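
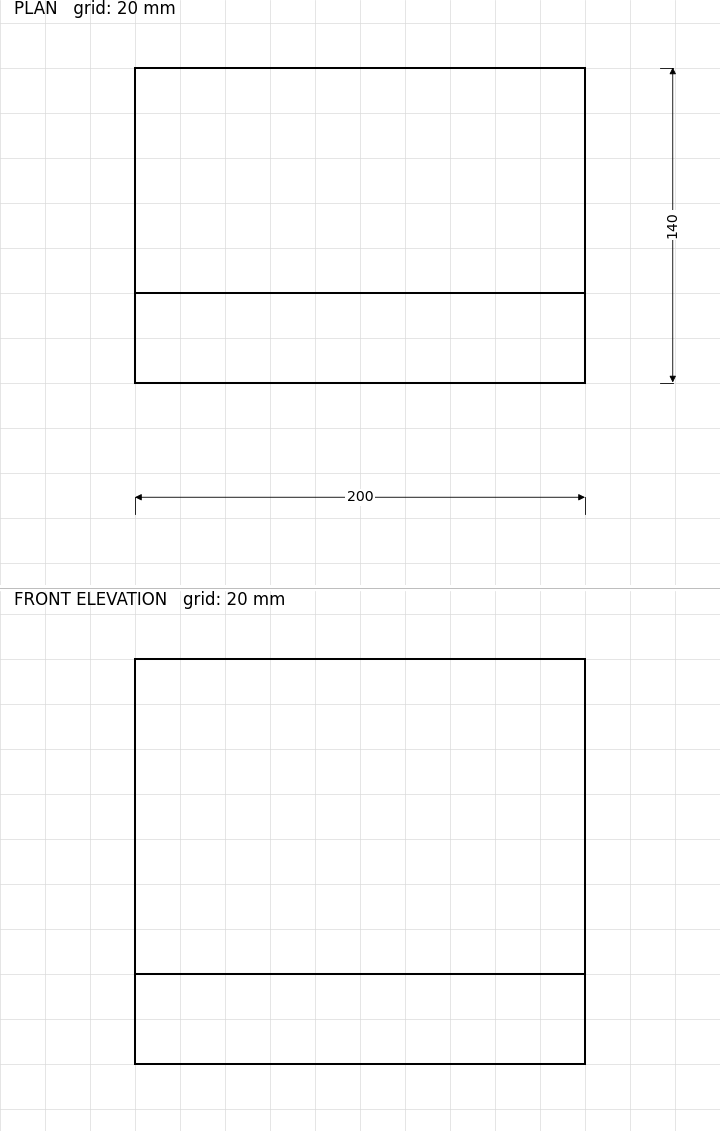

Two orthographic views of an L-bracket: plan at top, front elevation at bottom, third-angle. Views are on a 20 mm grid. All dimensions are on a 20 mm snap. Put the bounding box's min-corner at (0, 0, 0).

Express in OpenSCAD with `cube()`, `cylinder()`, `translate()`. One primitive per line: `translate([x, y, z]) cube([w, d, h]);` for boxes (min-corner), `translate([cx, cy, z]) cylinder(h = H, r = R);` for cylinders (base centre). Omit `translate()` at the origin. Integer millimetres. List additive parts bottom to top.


cube([200, 140, 40]);
translate([0, 0, 40]) cube([200, 40, 140]);


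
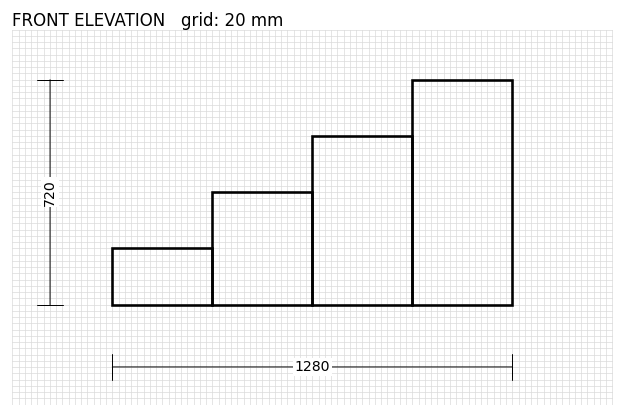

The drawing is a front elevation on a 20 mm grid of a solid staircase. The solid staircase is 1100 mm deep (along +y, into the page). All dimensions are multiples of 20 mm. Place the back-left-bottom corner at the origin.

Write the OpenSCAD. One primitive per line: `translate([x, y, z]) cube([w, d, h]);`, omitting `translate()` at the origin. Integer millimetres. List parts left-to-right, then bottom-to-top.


cube([320, 1100, 180]);
translate([320, 0, 0]) cube([320, 1100, 360]);
translate([640, 0, 0]) cube([320, 1100, 540]);
translate([960, 0, 0]) cube([320, 1100, 720]);


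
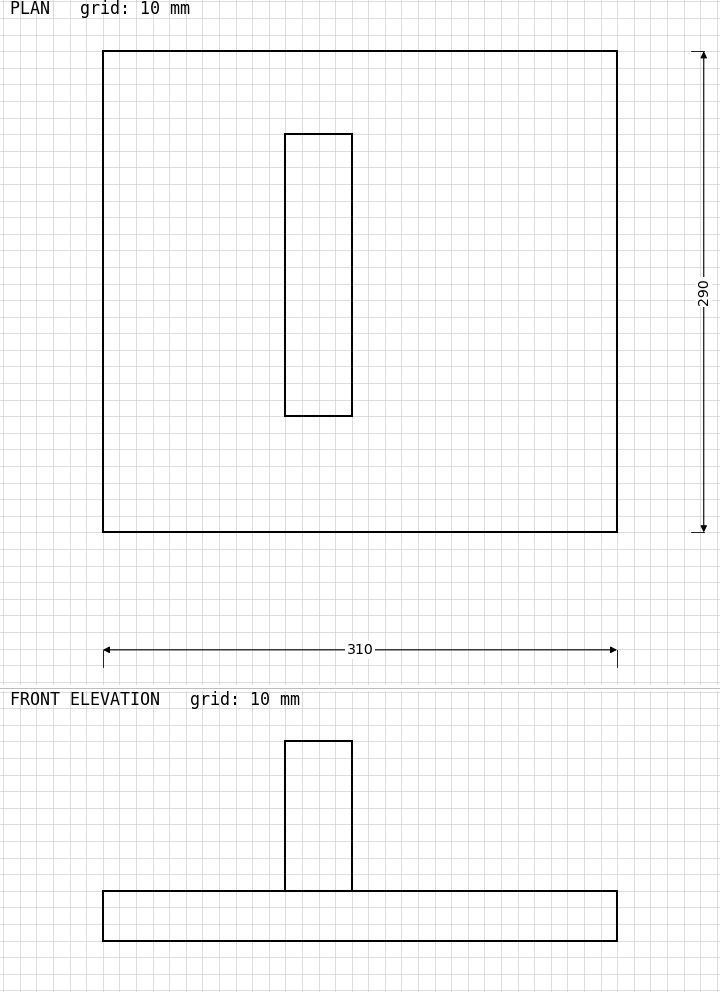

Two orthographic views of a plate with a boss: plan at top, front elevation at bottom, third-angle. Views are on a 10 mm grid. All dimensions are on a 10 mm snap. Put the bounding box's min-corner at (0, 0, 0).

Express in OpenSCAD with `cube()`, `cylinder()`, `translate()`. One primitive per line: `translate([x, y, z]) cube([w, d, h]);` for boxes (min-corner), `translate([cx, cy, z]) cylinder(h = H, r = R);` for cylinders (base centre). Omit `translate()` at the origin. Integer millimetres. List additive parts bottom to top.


cube([310, 290, 30]);
translate([110, 70, 30]) cube([40, 170, 90]);


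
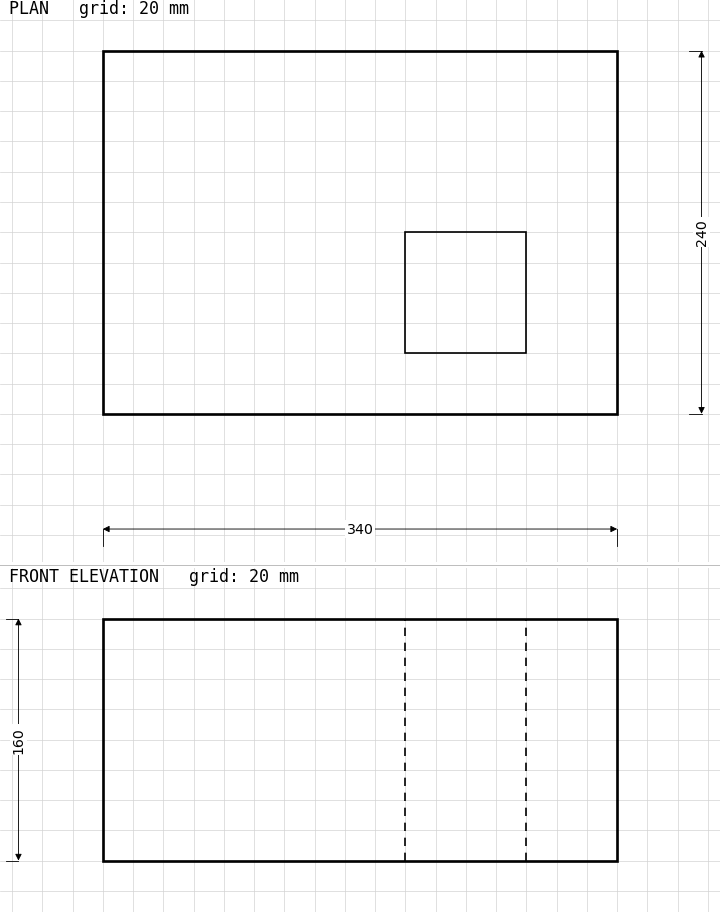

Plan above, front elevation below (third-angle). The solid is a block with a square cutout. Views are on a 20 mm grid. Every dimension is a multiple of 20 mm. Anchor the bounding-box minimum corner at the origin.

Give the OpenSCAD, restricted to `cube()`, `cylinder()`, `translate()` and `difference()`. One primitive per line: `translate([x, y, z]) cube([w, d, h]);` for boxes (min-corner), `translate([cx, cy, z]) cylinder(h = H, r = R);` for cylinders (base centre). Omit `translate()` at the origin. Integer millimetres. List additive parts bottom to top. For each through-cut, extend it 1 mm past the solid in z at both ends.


difference() {
  cube([340, 240, 160]);
  translate([200, 40, -1]) cube([80, 80, 162]);
}


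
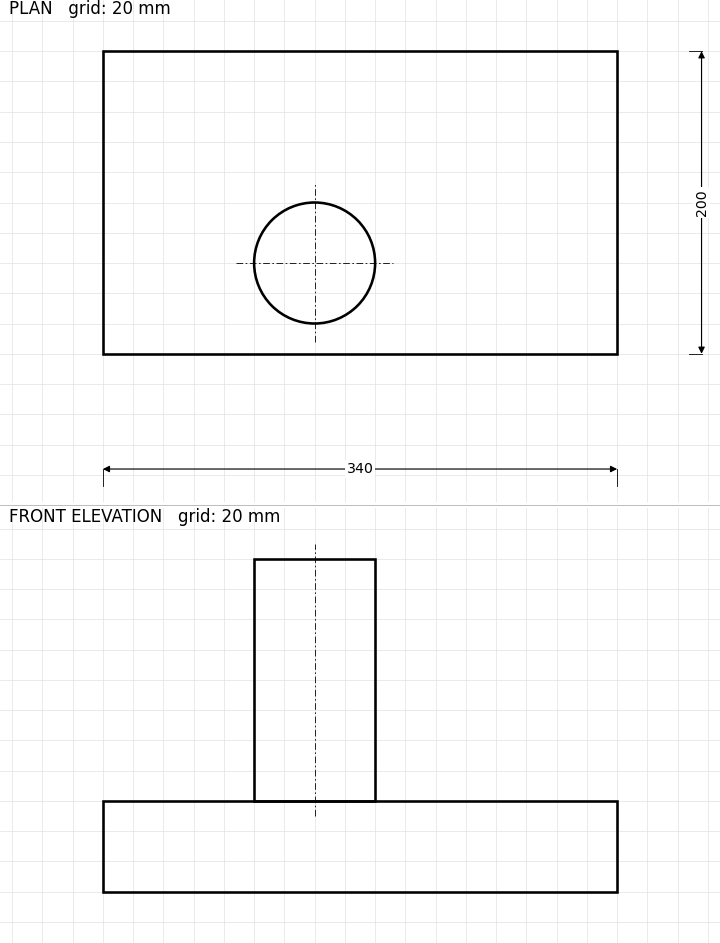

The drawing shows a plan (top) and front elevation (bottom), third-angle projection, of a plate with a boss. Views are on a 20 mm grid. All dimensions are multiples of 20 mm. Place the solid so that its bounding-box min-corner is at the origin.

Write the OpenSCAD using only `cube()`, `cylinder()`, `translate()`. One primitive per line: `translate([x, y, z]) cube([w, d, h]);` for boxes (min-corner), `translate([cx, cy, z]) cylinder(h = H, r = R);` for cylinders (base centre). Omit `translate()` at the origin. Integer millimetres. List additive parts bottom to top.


cube([340, 200, 60]);
translate([140, 60, 60]) cylinder(h = 160, r = 40);


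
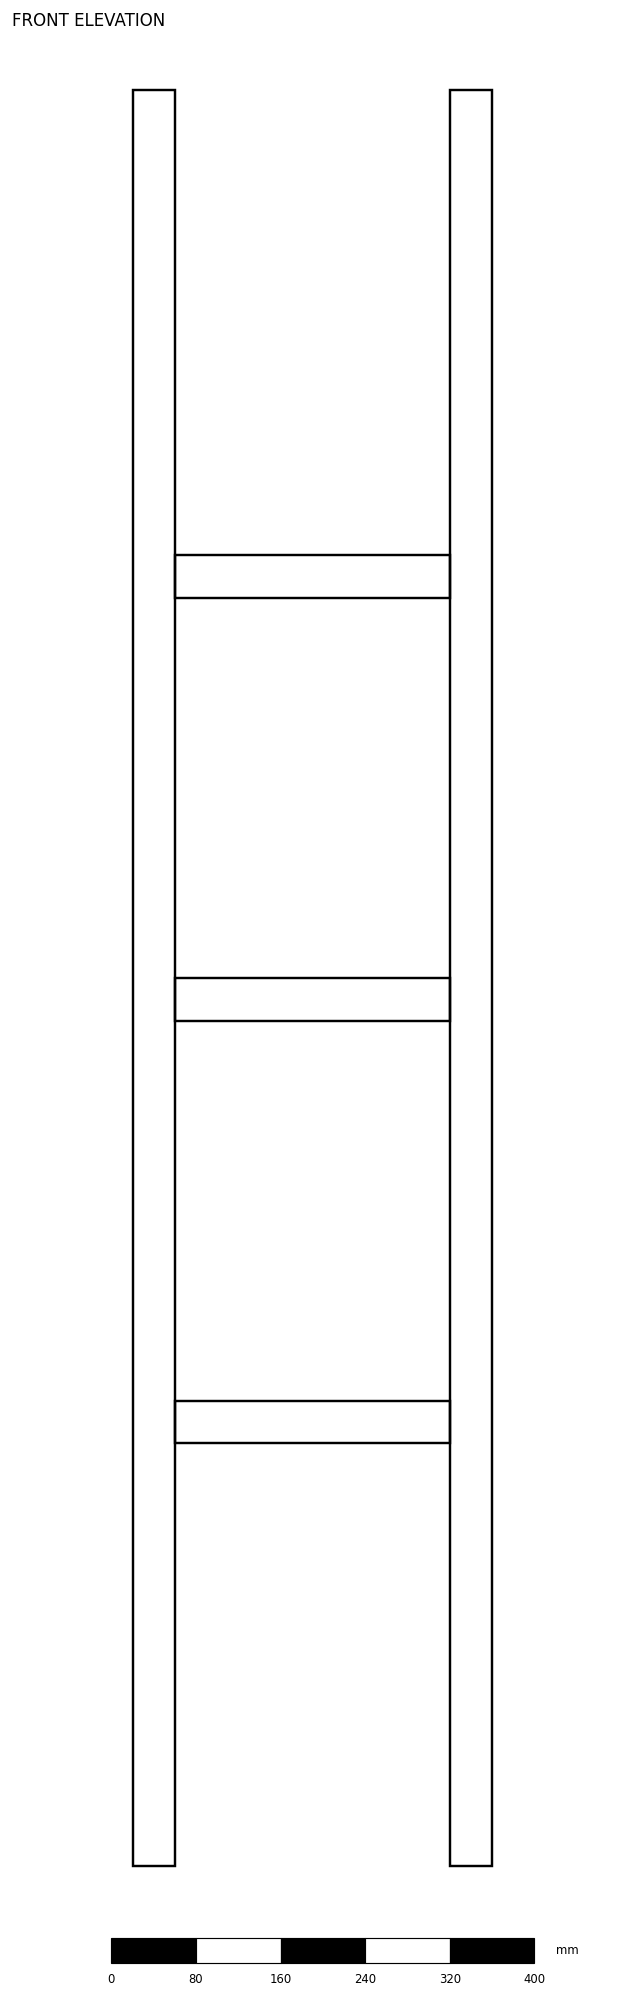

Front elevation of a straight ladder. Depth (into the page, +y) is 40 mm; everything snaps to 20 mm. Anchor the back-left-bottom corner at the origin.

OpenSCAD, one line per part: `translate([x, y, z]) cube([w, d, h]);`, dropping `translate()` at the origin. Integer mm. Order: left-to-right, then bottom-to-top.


cube([40, 40, 1680]);
translate([40, 0, 400]) cube([260, 40, 40]);
translate([40, 0, 800]) cube([260, 40, 40]);
translate([40, 0, 1200]) cube([260, 40, 40]);
translate([300, 0, 0]) cube([40, 40, 1680]);


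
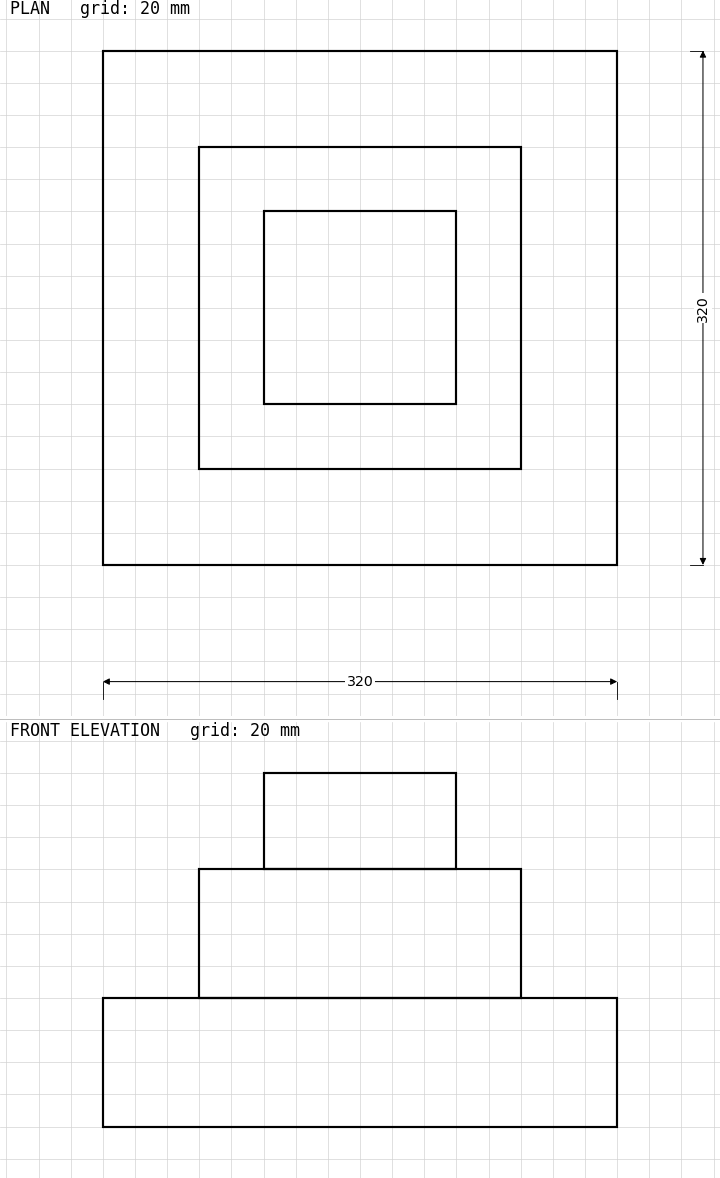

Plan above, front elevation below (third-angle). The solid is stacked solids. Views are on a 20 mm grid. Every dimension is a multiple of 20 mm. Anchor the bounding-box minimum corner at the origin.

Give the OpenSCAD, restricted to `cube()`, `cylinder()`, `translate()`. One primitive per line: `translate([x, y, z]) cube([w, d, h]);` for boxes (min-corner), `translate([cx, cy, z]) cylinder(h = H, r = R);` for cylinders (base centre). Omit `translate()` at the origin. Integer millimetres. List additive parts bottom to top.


cube([320, 320, 80]);
translate([60, 60, 80]) cube([200, 200, 80]);
translate([100, 100, 160]) cube([120, 120, 60]);


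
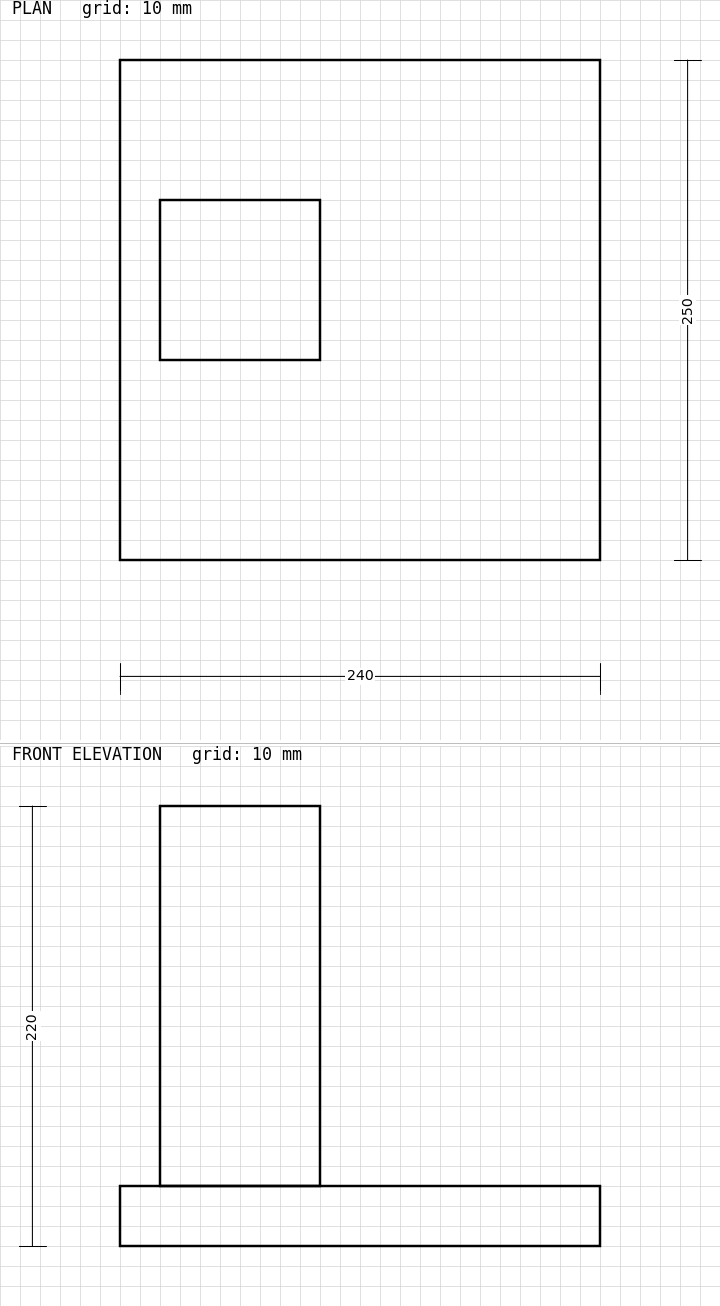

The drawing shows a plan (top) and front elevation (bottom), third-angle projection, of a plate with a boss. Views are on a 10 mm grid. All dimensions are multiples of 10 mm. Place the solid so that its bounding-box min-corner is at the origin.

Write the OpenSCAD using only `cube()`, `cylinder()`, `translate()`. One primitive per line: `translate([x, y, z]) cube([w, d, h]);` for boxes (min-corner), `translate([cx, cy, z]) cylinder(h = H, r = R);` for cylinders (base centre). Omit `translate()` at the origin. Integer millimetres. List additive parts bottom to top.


cube([240, 250, 30]);
translate([20, 100, 30]) cube([80, 80, 190]);


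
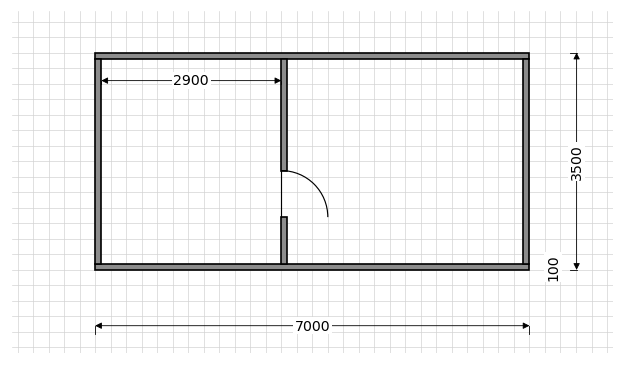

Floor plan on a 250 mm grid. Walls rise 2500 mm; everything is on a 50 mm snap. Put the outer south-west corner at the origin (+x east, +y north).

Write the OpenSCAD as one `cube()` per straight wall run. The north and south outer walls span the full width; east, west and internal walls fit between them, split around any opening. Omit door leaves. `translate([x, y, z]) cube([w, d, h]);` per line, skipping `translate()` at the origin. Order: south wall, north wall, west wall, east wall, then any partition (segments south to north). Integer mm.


cube([7000, 100, 2500]);
translate([0, 3400, 0]) cube([7000, 100, 2500]);
translate([0, 100, 0]) cube([100, 3300, 2500]);
translate([6900, 100, 0]) cube([100, 3300, 2500]);
translate([3000, 100, 0]) cube([100, 750, 2500]);
translate([3000, 1600, 0]) cube([100, 1800, 2500]);


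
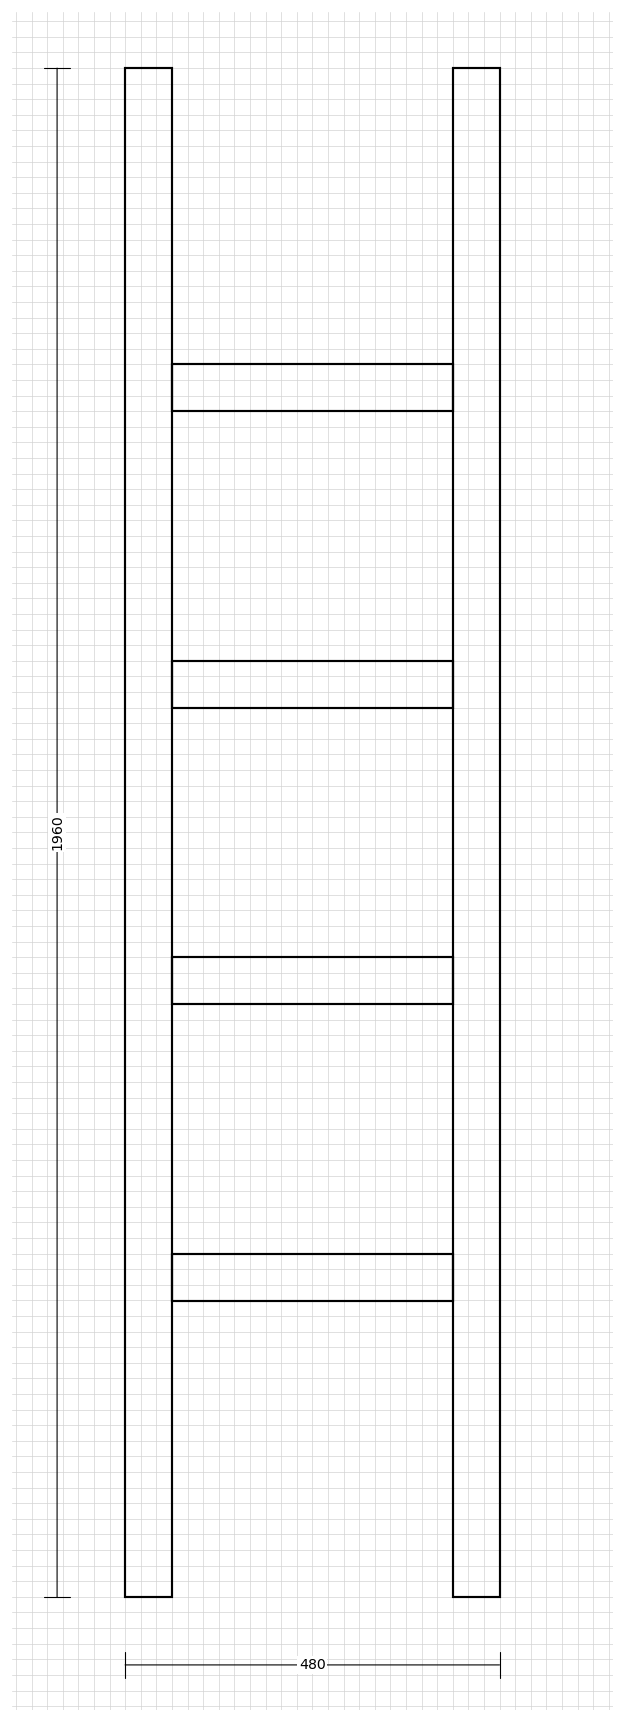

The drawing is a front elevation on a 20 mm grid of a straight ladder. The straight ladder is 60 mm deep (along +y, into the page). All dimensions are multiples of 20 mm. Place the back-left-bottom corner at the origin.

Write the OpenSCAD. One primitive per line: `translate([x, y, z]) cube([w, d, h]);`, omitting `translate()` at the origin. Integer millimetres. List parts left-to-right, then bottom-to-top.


cube([60, 60, 1960]);
translate([60, 0, 380]) cube([360, 60, 60]);
translate([60, 0, 760]) cube([360, 60, 60]);
translate([60, 0, 1140]) cube([360, 60, 60]);
translate([60, 0, 1520]) cube([360, 60, 60]);
translate([420, 0, 0]) cube([60, 60, 1960]);


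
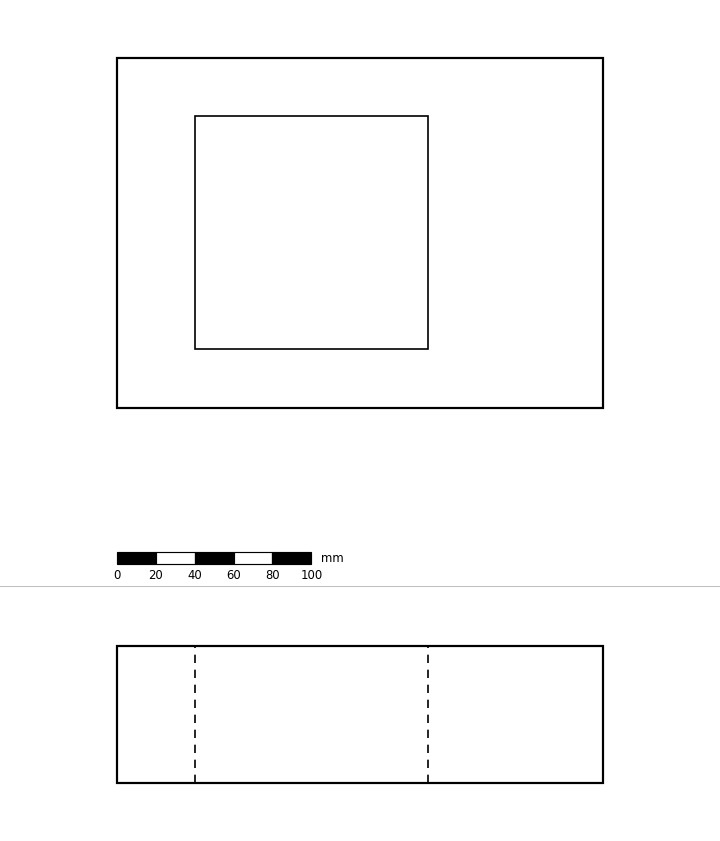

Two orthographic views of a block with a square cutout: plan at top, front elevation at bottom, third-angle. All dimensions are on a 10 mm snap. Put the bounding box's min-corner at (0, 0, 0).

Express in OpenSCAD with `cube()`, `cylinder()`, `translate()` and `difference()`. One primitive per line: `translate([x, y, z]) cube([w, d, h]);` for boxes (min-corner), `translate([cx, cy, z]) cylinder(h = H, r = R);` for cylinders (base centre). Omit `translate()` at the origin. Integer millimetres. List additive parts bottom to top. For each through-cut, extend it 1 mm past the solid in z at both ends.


difference() {
  cube([250, 180, 70]);
  translate([40, 30, -1]) cube([120, 120, 72]);
}


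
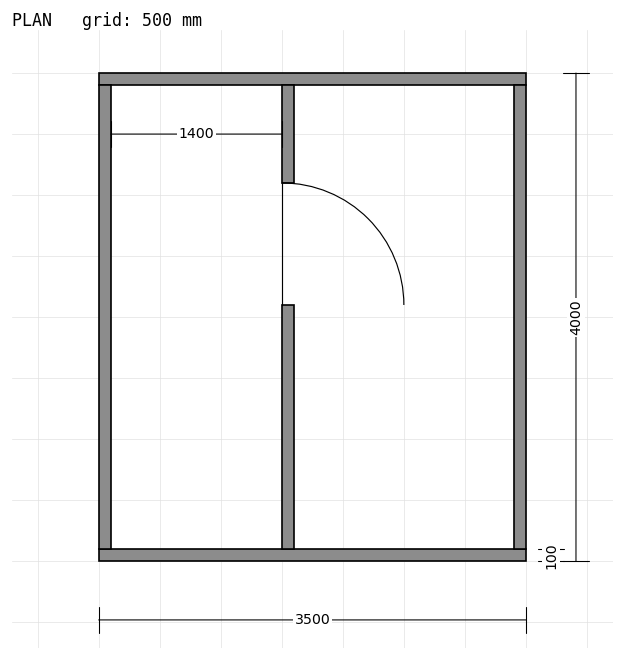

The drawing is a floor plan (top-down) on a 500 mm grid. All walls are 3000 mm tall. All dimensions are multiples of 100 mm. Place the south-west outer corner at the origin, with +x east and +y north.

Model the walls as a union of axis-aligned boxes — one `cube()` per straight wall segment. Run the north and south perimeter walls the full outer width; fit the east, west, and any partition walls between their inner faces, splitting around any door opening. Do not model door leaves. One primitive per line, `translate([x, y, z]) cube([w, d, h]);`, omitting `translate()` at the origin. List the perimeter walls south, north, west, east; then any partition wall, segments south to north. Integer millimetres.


cube([3500, 100, 3000]);
translate([0, 3900, 0]) cube([3500, 100, 3000]);
translate([0, 100, 0]) cube([100, 3800, 3000]);
translate([3400, 100, 0]) cube([100, 3800, 3000]);
translate([1500, 100, 0]) cube([100, 2000, 3000]);
translate([1500, 3100, 0]) cube([100, 800, 3000]);


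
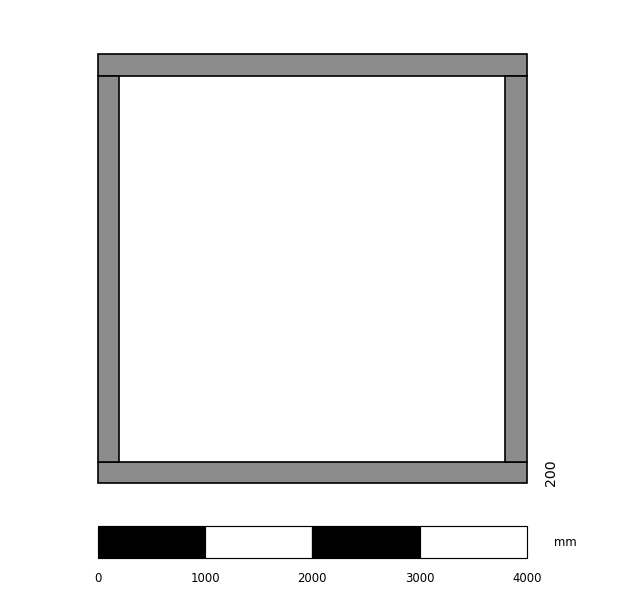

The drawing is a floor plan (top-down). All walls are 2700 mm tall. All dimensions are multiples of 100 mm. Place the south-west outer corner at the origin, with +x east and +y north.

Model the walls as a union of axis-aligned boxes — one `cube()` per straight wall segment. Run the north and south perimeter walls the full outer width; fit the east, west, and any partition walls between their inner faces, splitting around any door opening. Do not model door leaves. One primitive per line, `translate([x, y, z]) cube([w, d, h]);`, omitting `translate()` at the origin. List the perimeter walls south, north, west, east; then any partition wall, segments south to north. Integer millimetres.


cube([4000, 200, 2700]);
translate([0, 3800, 0]) cube([4000, 200, 2700]);
translate([0, 200, 0]) cube([200, 3600, 2700]);
translate([3800, 200, 0]) cube([200, 3600, 2700]);


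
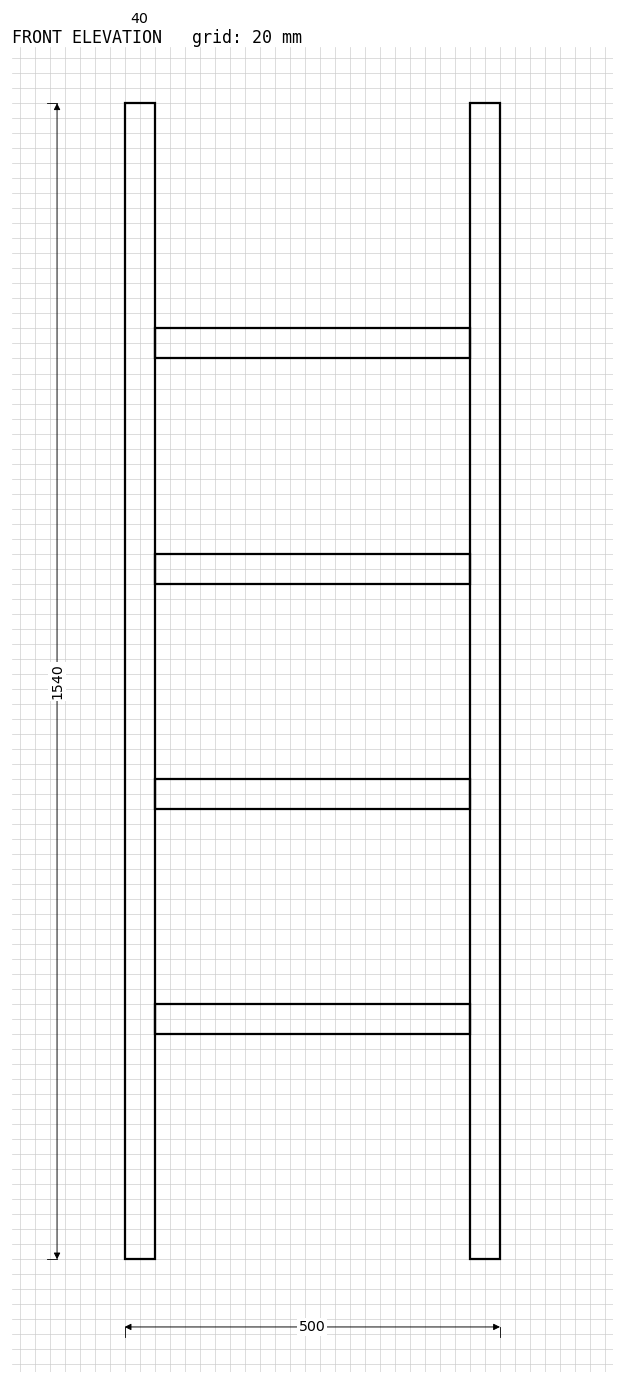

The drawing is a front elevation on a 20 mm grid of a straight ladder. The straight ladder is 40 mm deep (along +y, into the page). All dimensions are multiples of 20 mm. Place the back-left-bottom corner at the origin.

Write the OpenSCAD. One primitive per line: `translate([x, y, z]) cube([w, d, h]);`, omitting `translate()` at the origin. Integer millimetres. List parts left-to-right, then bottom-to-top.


cube([40, 40, 1540]);
translate([40, 0, 300]) cube([420, 40, 40]);
translate([40, 0, 600]) cube([420, 40, 40]);
translate([40, 0, 900]) cube([420, 40, 40]);
translate([40, 0, 1200]) cube([420, 40, 40]);
translate([460, 0, 0]) cube([40, 40, 1540]);


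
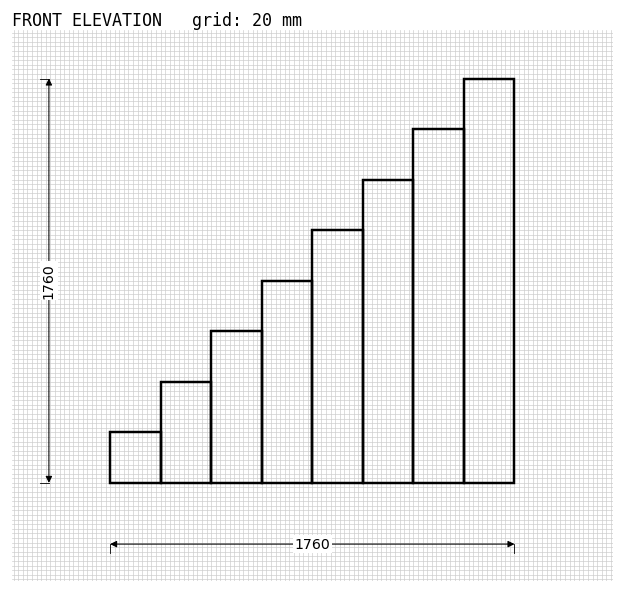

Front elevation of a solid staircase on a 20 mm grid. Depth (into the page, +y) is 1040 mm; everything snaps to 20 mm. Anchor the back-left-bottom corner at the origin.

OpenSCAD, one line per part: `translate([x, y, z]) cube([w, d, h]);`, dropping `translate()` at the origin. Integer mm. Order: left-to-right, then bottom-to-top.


cube([220, 1040, 220]);
translate([220, 0, 0]) cube([220, 1040, 440]);
translate([440, 0, 0]) cube([220, 1040, 660]);
translate([660, 0, 0]) cube([220, 1040, 880]);
translate([880, 0, 0]) cube([220, 1040, 1100]);
translate([1100, 0, 0]) cube([220, 1040, 1320]);
translate([1320, 0, 0]) cube([220, 1040, 1540]);
translate([1540, 0, 0]) cube([220, 1040, 1760]);


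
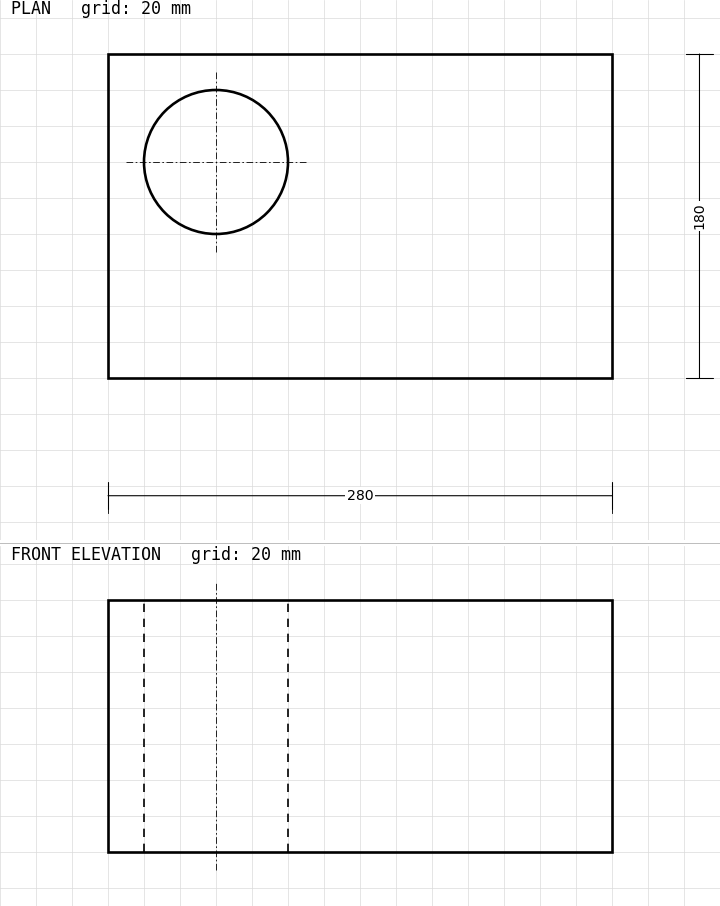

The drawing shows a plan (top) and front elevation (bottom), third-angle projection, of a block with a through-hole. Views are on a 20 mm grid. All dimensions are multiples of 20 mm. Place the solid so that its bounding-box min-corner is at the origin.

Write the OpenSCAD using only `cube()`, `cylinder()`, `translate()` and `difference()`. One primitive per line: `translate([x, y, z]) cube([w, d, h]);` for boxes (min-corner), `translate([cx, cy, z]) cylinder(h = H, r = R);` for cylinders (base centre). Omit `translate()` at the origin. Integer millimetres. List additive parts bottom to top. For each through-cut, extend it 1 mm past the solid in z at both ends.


difference() {
  cube([280, 180, 140]);
  translate([60, 120, -1]) cylinder(h = 142, r = 40);
}


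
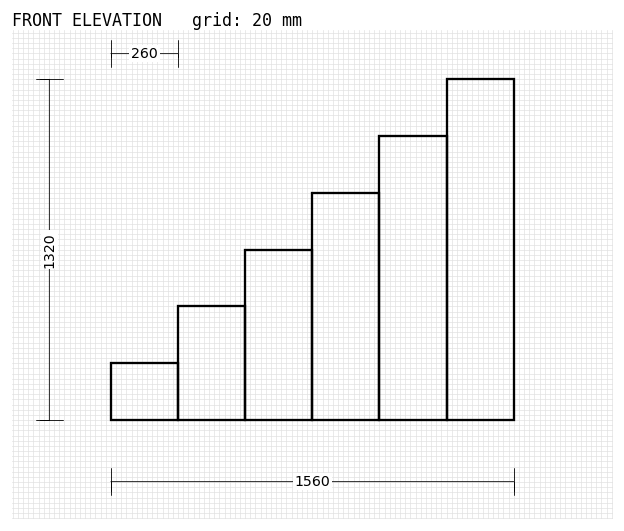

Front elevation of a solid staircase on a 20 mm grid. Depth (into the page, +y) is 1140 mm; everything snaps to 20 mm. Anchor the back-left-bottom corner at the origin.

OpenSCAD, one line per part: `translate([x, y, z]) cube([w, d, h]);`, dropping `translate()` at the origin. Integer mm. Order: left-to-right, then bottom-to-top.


cube([260, 1140, 220]);
translate([260, 0, 0]) cube([260, 1140, 440]);
translate([520, 0, 0]) cube([260, 1140, 660]);
translate([780, 0, 0]) cube([260, 1140, 880]);
translate([1040, 0, 0]) cube([260, 1140, 1100]);
translate([1300, 0, 0]) cube([260, 1140, 1320]);


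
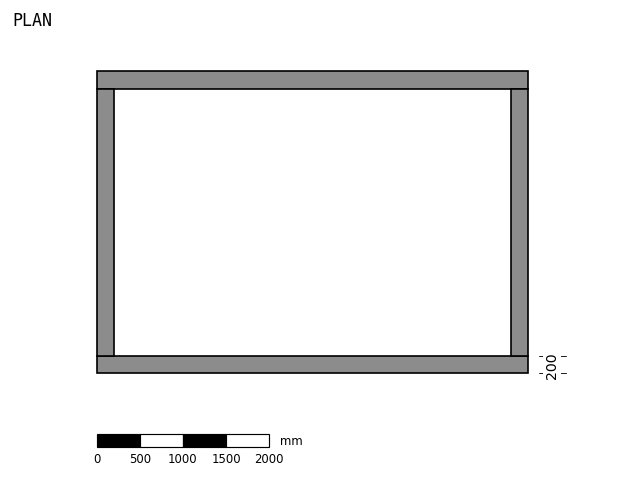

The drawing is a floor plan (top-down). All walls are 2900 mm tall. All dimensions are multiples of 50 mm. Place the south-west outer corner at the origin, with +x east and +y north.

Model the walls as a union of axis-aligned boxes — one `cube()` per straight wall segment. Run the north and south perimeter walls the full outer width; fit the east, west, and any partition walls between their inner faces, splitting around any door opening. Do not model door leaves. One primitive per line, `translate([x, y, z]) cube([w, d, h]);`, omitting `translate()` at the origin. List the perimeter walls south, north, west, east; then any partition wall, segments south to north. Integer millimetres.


cube([5000, 200, 2900]);
translate([0, 3300, 0]) cube([5000, 200, 2900]);
translate([0, 200, 0]) cube([200, 3100, 2900]);
translate([4800, 200, 0]) cube([200, 3100, 2900]);


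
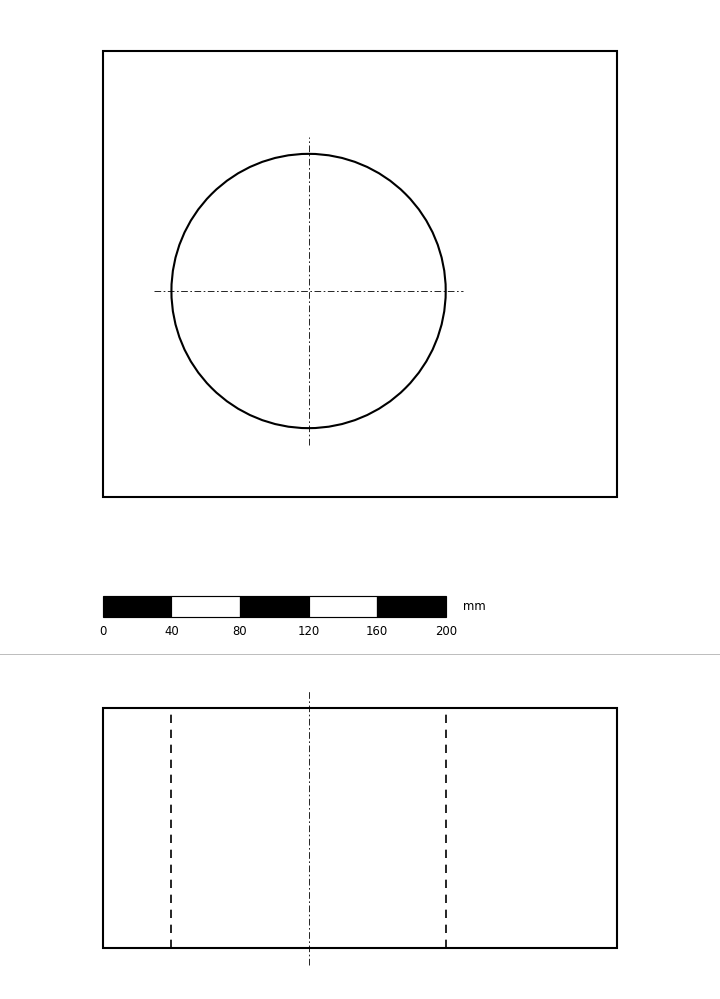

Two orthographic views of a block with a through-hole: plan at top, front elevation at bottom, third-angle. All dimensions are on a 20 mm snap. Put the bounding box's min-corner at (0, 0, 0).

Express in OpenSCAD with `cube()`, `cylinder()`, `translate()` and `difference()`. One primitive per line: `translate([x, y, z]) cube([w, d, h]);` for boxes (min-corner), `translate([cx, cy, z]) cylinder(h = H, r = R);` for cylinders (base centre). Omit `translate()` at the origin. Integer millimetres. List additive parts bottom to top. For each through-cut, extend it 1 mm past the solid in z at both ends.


difference() {
  cube([300, 260, 140]);
  translate([120, 120, -1]) cylinder(h = 142, r = 80);
}


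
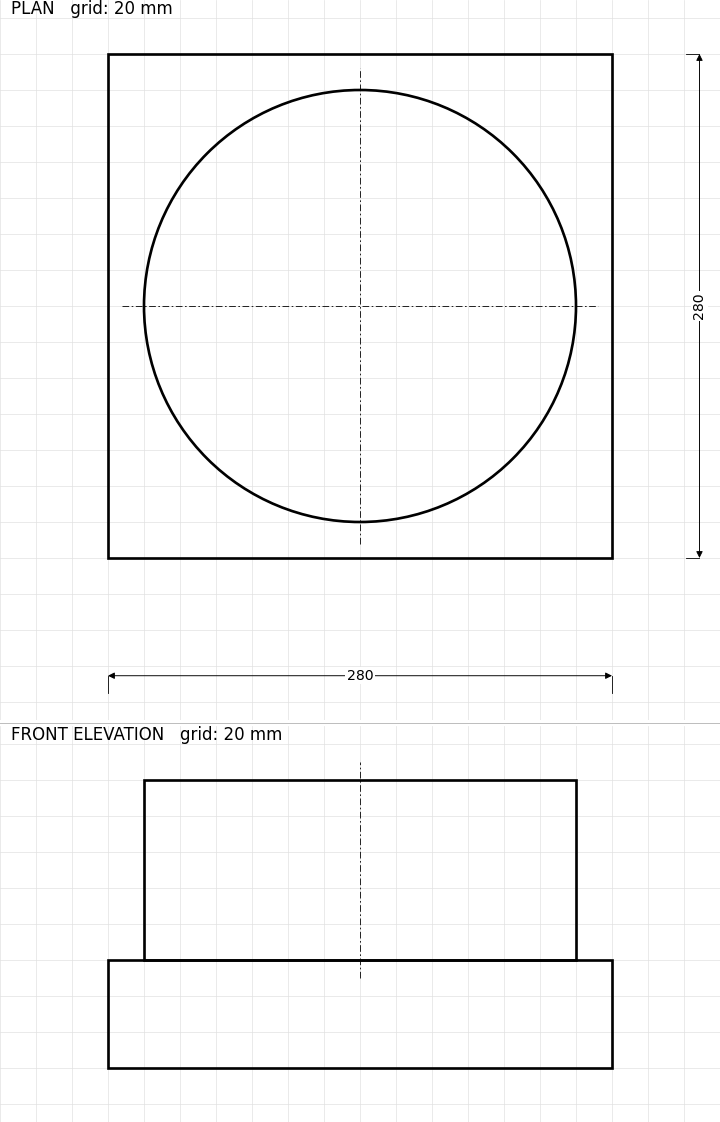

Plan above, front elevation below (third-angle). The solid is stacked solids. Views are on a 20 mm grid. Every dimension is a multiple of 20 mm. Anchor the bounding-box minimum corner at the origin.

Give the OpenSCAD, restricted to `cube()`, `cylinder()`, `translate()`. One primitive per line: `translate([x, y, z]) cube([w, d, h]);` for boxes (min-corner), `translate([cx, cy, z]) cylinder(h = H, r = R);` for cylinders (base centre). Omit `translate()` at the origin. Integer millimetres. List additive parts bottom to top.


cube([280, 280, 60]);
translate([140, 140, 60]) cylinder(h = 100, r = 120);


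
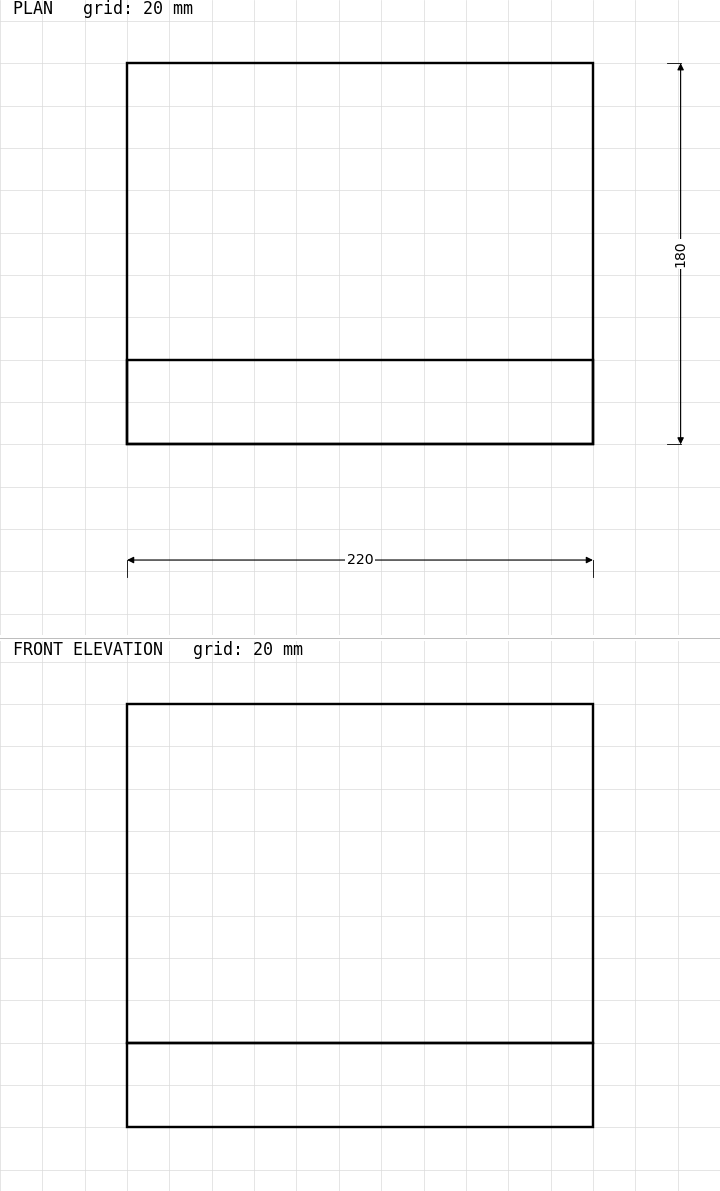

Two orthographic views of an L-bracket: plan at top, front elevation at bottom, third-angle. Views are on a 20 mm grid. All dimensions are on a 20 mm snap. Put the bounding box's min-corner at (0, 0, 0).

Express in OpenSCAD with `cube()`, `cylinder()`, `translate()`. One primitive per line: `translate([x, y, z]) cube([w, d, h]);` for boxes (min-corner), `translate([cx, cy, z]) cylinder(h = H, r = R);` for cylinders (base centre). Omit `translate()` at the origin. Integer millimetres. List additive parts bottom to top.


cube([220, 180, 40]);
translate([0, 0, 40]) cube([220, 40, 160]);


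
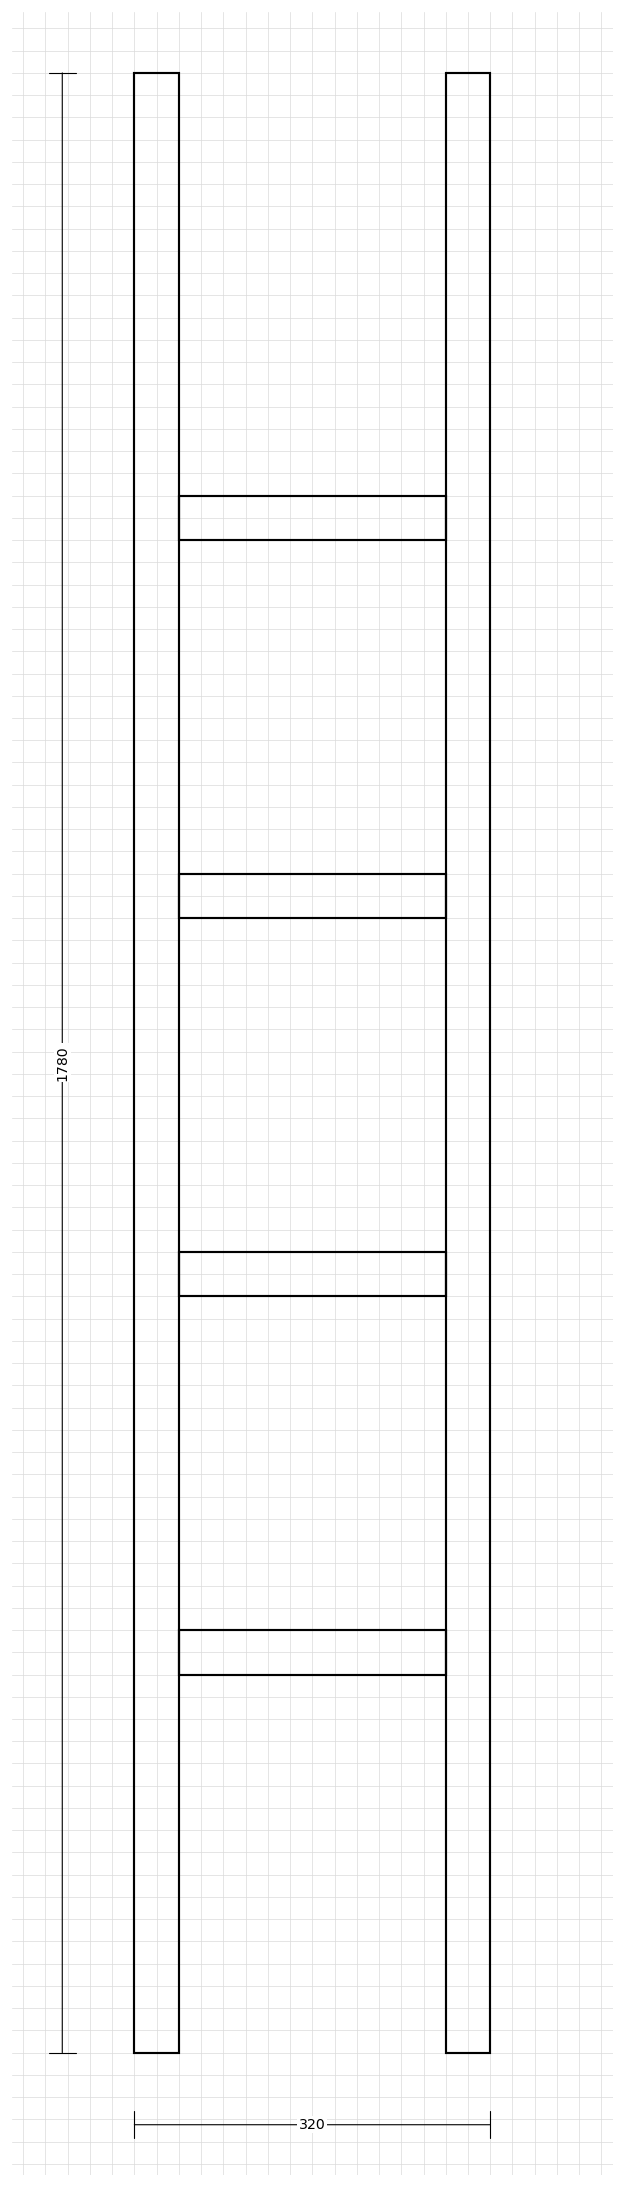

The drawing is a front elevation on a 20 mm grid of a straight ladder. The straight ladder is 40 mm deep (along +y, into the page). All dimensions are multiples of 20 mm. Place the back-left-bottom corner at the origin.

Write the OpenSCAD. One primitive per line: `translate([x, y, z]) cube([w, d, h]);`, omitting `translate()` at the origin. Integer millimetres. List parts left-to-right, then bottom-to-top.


cube([40, 40, 1780]);
translate([40, 0, 340]) cube([240, 40, 40]);
translate([40, 0, 680]) cube([240, 40, 40]);
translate([40, 0, 1020]) cube([240, 40, 40]);
translate([40, 0, 1360]) cube([240, 40, 40]);
translate([280, 0, 0]) cube([40, 40, 1780]);


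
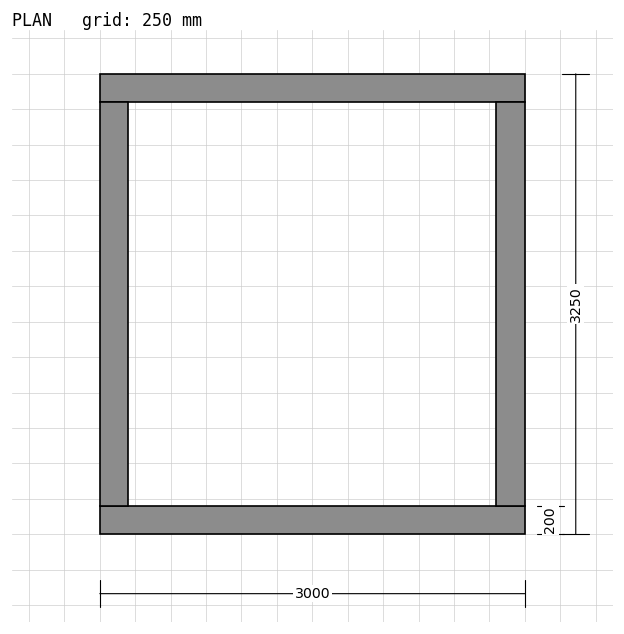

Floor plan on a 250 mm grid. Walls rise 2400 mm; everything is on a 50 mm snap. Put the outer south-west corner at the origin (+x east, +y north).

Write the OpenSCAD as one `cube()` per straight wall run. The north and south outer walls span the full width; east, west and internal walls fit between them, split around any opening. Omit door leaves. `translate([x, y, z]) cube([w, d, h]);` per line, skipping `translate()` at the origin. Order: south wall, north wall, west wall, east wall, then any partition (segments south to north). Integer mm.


cube([3000, 200, 2400]);
translate([0, 3050, 0]) cube([3000, 200, 2400]);
translate([0, 200, 0]) cube([200, 2850, 2400]);
translate([2800, 200, 0]) cube([200, 2850, 2400]);


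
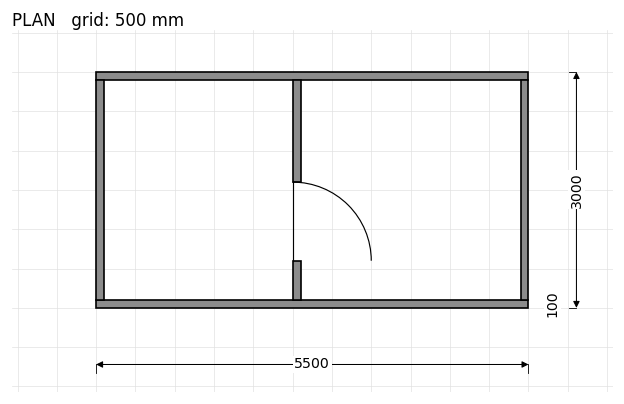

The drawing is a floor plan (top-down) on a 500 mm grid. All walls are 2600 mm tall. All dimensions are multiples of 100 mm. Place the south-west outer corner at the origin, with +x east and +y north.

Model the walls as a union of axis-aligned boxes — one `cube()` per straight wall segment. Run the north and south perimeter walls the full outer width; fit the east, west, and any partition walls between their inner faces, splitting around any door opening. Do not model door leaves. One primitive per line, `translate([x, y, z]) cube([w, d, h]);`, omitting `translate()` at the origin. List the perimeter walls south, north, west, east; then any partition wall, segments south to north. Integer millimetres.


cube([5500, 100, 2600]);
translate([0, 2900, 0]) cube([5500, 100, 2600]);
translate([0, 100, 0]) cube([100, 2800, 2600]);
translate([5400, 100, 0]) cube([100, 2800, 2600]);
translate([2500, 100, 0]) cube([100, 500, 2600]);
translate([2500, 1600, 0]) cube([100, 1300, 2600]);


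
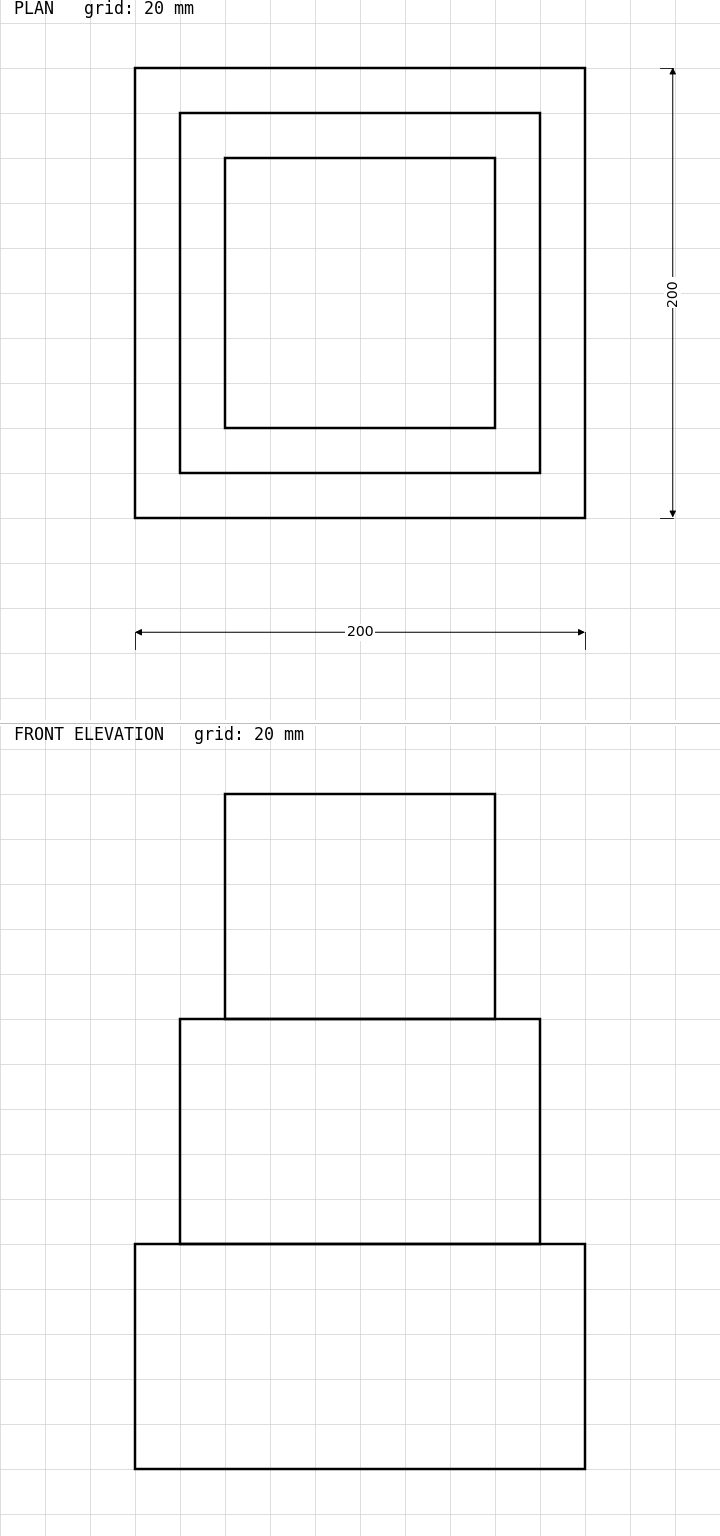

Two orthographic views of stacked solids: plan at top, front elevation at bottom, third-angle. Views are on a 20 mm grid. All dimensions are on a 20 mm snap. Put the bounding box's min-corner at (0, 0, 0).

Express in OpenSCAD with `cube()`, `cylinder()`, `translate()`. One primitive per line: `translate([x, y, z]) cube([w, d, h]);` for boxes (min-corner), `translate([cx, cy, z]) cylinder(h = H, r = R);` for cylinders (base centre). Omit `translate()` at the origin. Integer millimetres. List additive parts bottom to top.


cube([200, 200, 100]);
translate([20, 20, 100]) cube([160, 160, 100]);
translate([40, 40, 200]) cube([120, 120, 100]);


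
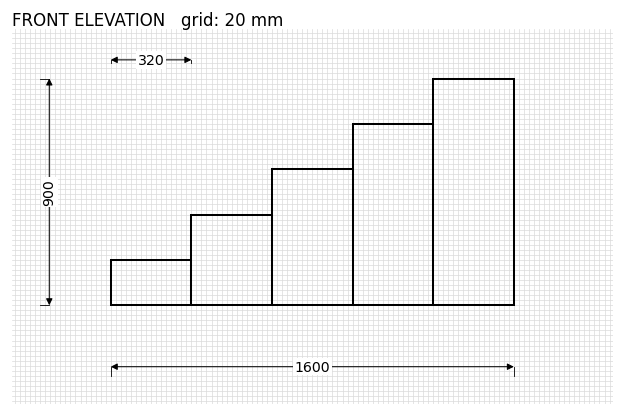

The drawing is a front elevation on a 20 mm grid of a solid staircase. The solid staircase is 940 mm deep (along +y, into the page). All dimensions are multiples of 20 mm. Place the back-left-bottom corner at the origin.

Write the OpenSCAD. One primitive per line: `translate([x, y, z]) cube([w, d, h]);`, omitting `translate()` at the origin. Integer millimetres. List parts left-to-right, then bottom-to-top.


cube([320, 940, 180]);
translate([320, 0, 0]) cube([320, 940, 360]);
translate([640, 0, 0]) cube([320, 940, 540]);
translate([960, 0, 0]) cube([320, 940, 720]);
translate([1280, 0, 0]) cube([320, 940, 900]);


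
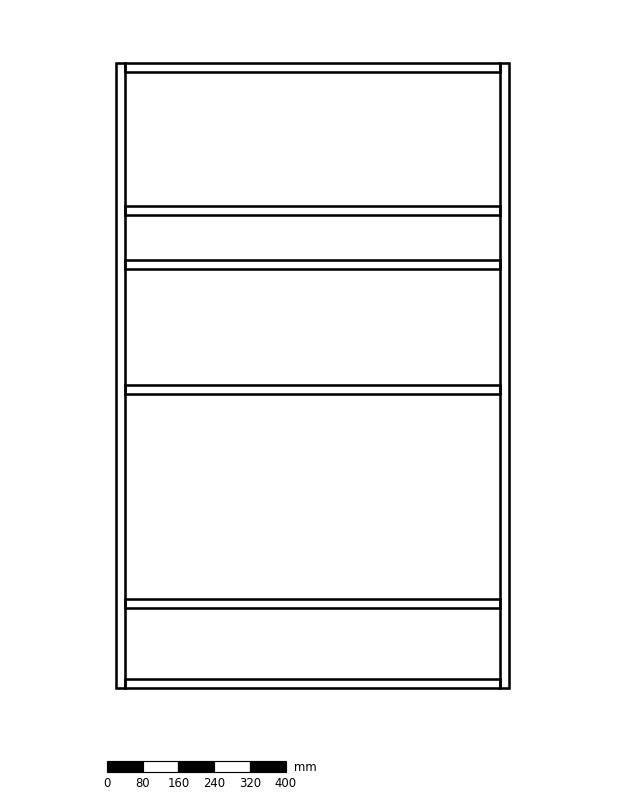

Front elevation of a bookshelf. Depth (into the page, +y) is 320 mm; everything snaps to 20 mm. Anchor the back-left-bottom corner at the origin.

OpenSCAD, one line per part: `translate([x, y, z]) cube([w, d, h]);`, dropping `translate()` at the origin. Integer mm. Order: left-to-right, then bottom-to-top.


cube([20, 320, 1400]);
translate([20, 0, 0]) cube([840, 320, 20]);
translate([20, 0, 180]) cube([840, 320, 20]);
translate([20, 0, 660]) cube([840, 320, 20]);
translate([20, 0, 940]) cube([840, 320, 20]);
translate([20, 0, 1060]) cube([840, 320, 20]);
translate([20, 0, 1380]) cube([840, 320, 20]);
translate([860, 0, 0]) cube([20, 320, 1400]);


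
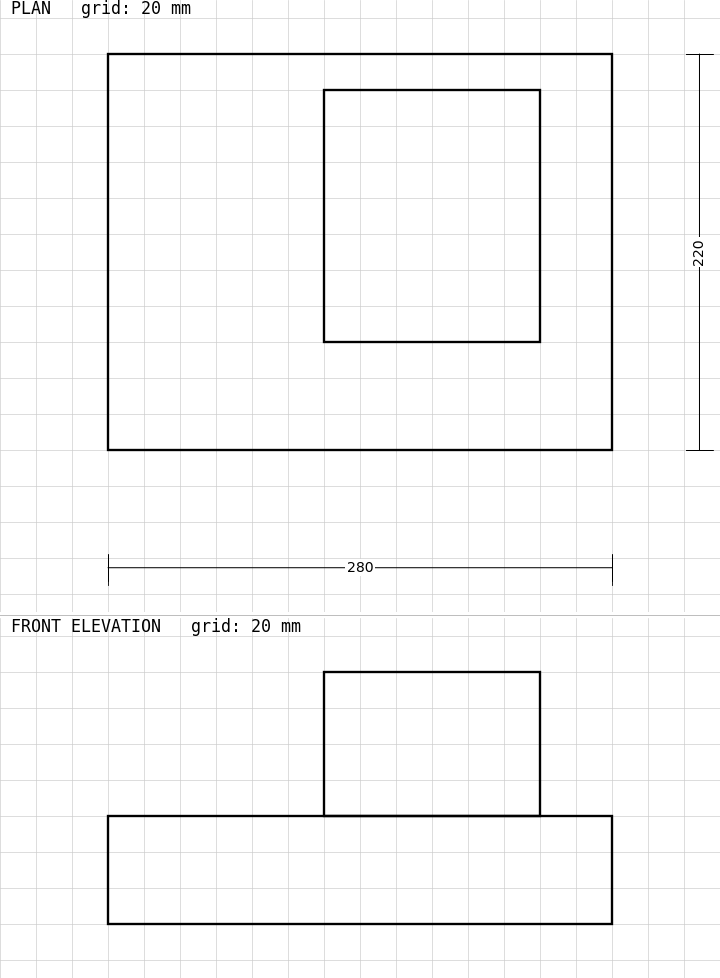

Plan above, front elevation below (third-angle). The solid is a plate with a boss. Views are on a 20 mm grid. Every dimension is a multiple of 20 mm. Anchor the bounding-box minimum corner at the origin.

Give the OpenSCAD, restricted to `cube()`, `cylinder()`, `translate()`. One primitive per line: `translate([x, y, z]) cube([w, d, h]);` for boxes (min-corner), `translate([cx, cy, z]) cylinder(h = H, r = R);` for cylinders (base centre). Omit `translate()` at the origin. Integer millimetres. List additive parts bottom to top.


cube([280, 220, 60]);
translate([120, 60, 60]) cube([120, 140, 80]);


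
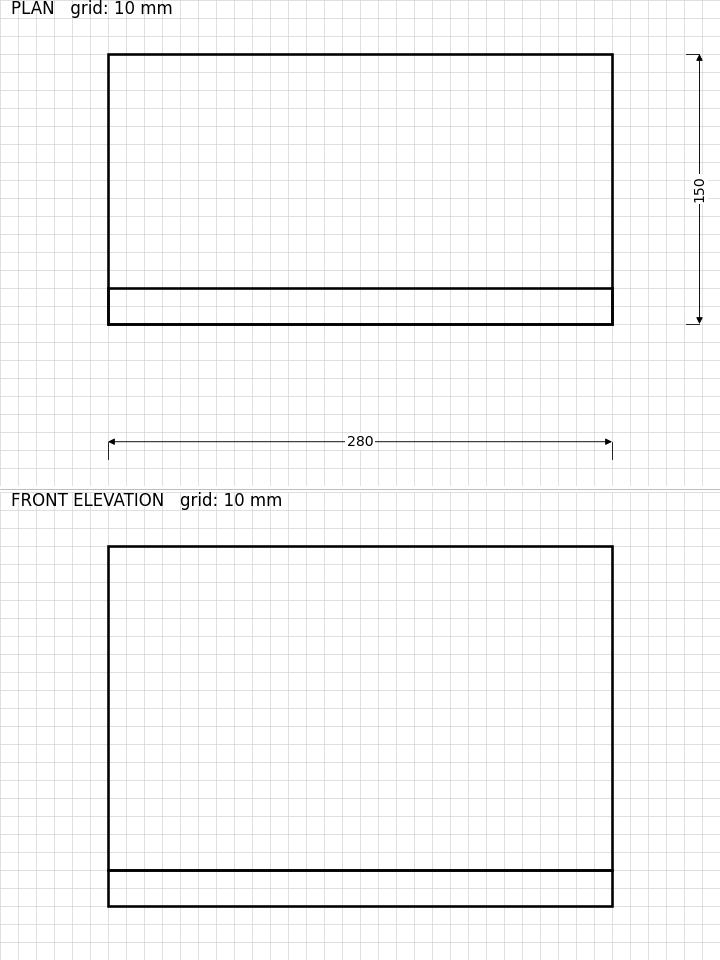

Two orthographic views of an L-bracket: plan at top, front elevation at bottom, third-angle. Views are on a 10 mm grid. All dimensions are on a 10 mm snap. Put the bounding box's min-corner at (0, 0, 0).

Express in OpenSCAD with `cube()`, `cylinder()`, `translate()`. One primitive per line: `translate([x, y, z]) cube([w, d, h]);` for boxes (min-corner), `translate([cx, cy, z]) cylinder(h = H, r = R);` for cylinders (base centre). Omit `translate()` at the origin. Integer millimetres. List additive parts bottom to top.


cube([280, 150, 20]);
translate([0, 0, 20]) cube([280, 20, 180]);


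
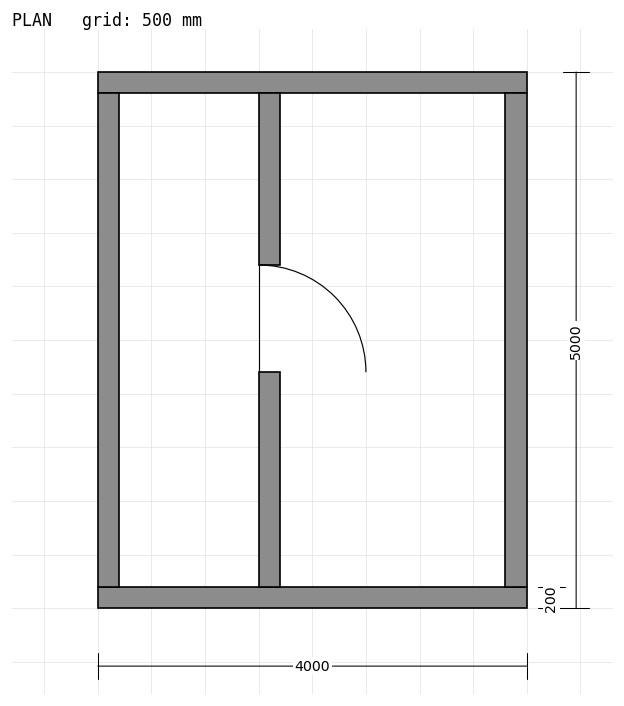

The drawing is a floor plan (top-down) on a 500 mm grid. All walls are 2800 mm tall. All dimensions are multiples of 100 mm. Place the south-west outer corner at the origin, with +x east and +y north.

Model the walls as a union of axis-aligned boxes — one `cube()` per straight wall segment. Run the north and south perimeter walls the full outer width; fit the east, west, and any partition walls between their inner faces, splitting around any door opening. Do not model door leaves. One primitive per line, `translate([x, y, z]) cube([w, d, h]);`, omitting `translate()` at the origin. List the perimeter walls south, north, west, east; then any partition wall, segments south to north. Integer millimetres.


cube([4000, 200, 2800]);
translate([0, 4800, 0]) cube([4000, 200, 2800]);
translate([0, 200, 0]) cube([200, 4600, 2800]);
translate([3800, 200, 0]) cube([200, 4600, 2800]);
translate([1500, 200, 0]) cube([200, 2000, 2800]);
translate([1500, 3200, 0]) cube([200, 1600, 2800]);


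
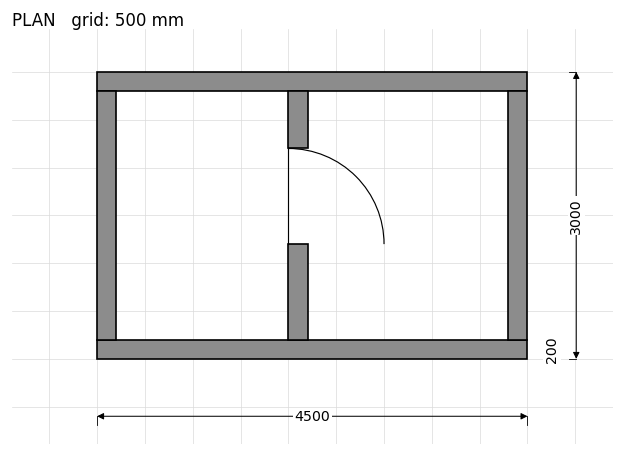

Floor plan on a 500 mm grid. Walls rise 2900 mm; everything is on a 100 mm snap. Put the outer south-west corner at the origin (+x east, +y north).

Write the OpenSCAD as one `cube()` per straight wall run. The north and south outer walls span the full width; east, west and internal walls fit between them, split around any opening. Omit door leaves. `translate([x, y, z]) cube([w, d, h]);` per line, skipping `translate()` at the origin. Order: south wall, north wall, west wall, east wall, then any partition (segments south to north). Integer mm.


cube([4500, 200, 2900]);
translate([0, 2800, 0]) cube([4500, 200, 2900]);
translate([0, 200, 0]) cube([200, 2600, 2900]);
translate([4300, 200, 0]) cube([200, 2600, 2900]);
translate([2000, 200, 0]) cube([200, 1000, 2900]);
translate([2000, 2200, 0]) cube([200, 600, 2900]);


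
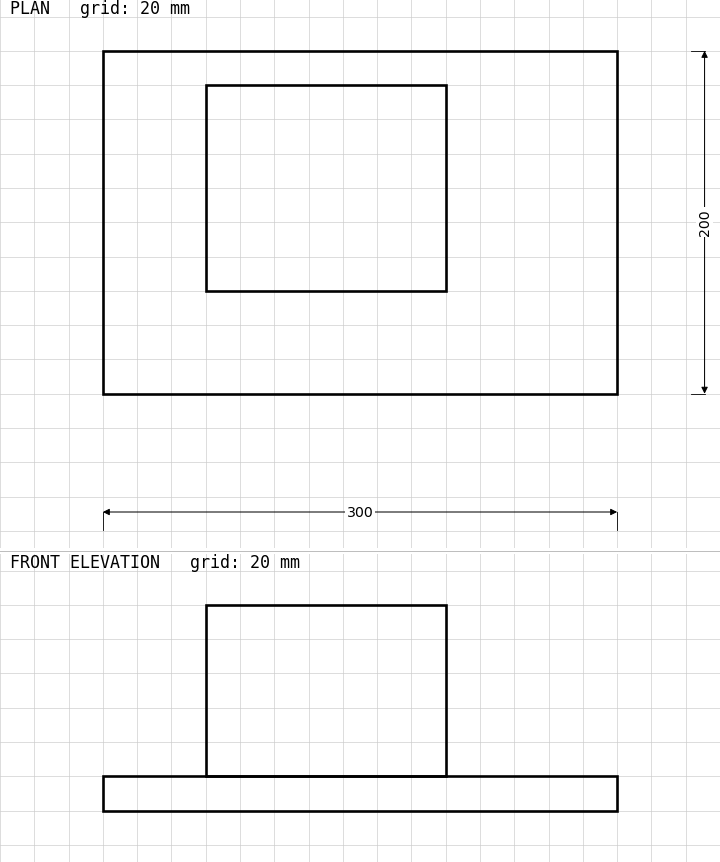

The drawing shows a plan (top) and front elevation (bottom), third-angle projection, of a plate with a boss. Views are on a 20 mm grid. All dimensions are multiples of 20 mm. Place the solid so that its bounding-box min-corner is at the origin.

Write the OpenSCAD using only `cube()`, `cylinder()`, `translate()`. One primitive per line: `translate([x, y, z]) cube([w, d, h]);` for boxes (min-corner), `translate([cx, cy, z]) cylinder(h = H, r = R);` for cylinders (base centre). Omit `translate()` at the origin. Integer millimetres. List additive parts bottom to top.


cube([300, 200, 20]);
translate([60, 60, 20]) cube([140, 120, 100]);


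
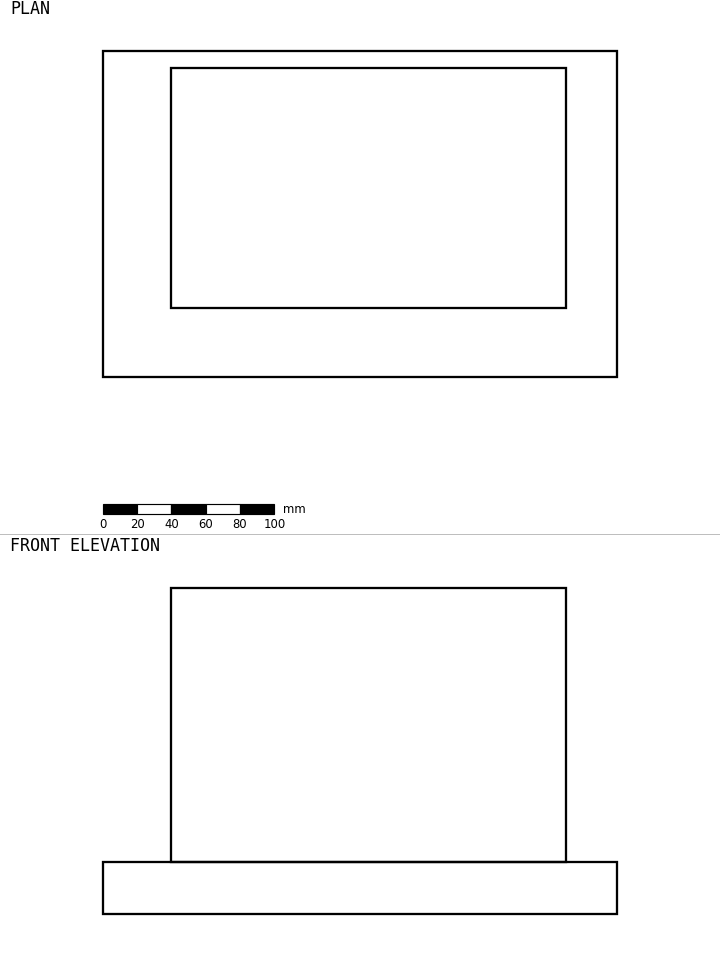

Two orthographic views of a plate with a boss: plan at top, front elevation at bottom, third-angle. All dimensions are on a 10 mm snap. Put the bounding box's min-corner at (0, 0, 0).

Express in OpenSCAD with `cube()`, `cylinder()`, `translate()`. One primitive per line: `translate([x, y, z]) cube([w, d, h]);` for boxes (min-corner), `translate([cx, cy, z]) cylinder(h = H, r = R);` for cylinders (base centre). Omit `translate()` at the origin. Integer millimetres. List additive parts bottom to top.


cube([300, 190, 30]);
translate([40, 40, 30]) cube([230, 140, 160]);


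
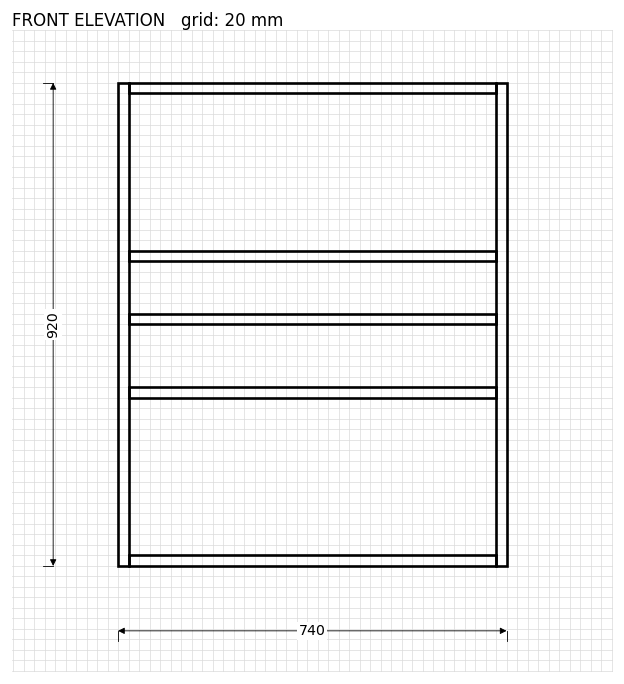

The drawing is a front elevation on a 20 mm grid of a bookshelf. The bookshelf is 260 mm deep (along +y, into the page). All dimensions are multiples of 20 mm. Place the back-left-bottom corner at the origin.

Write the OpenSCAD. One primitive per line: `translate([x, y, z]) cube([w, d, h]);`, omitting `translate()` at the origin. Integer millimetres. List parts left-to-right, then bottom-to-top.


cube([20, 260, 920]);
translate([20, 0, 0]) cube([700, 260, 20]);
translate([20, 0, 320]) cube([700, 260, 20]);
translate([20, 0, 460]) cube([700, 260, 20]);
translate([20, 0, 580]) cube([700, 260, 20]);
translate([20, 0, 900]) cube([700, 260, 20]);
translate([720, 0, 0]) cube([20, 260, 920]);


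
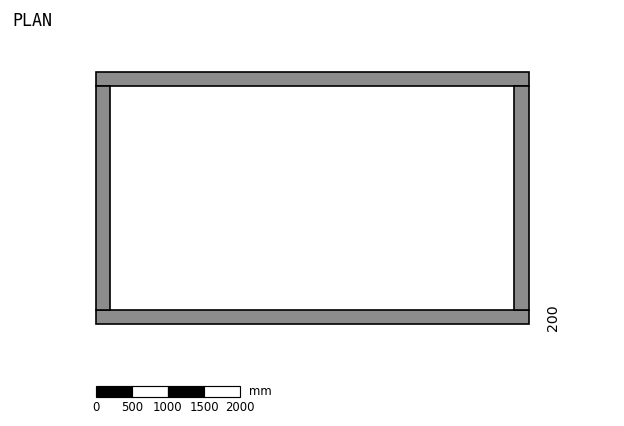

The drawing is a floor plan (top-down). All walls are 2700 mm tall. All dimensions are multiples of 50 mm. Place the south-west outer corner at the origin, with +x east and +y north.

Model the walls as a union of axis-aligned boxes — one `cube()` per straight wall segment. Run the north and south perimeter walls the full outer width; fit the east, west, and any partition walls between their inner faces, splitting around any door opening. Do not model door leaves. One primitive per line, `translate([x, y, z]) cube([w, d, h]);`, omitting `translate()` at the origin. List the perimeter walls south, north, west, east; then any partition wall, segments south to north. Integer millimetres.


cube([6000, 200, 2700]);
translate([0, 3300, 0]) cube([6000, 200, 2700]);
translate([0, 200, 0]) cube([200, 3100, 2700]);
translate([5800, 200, 0]) cube([200, 3100, 2700]);


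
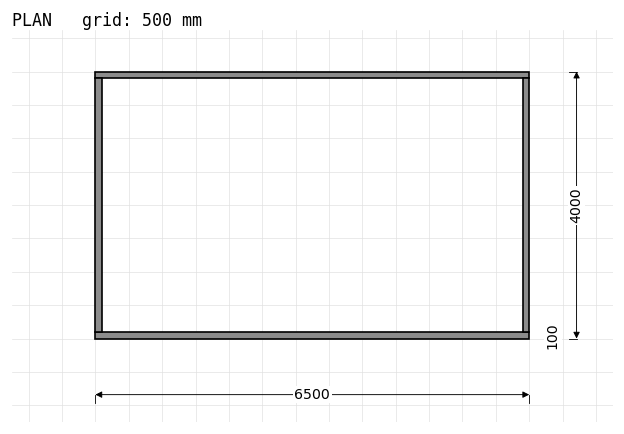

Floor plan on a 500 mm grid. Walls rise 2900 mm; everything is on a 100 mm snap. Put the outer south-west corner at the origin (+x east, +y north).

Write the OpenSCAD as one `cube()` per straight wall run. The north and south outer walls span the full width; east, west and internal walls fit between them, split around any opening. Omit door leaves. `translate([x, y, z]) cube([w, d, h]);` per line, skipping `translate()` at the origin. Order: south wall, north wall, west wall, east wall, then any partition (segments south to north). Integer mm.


cube([6500, 100, 2900]);
translate([0, 3900, 0]) cube([6500, 100, 2900]);
translate([0, 100, 0]) cube([100, 3800, 2900]);
translate([6400, 100, 0]) cube([100, 3800, 2900]);
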